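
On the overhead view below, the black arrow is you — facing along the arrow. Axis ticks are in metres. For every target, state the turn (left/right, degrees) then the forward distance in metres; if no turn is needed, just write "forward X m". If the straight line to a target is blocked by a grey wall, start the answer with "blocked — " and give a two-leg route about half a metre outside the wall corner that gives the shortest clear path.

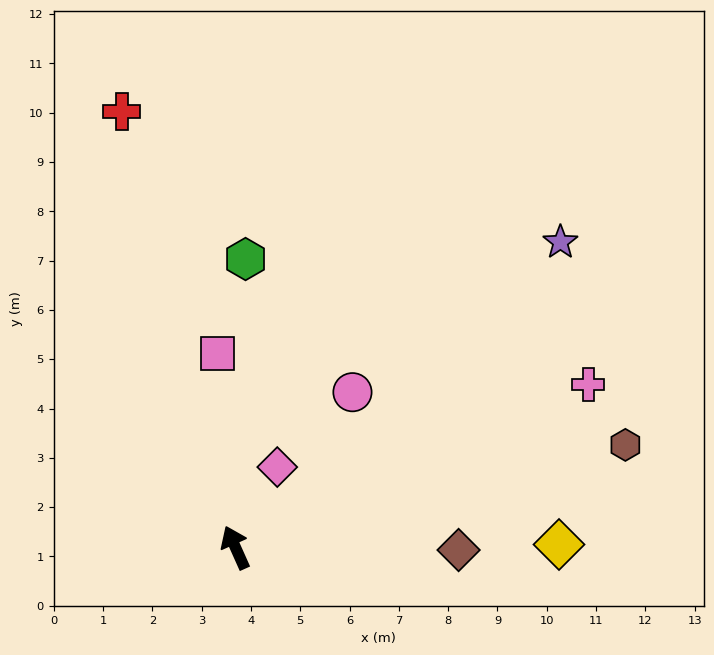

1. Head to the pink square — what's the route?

turn right 19°, forward 4.0 m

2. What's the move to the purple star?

turn right 71°, forward 9.0 m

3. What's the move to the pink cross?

turn right 89°, forward 7.9 m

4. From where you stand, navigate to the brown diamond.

turn right 115°, forward 4.5 m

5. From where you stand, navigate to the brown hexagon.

turn right 99°, forward 8.2 m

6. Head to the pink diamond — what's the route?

turn right 52°, forward 1.8 m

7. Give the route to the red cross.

turn right 10°, forward 9.1 m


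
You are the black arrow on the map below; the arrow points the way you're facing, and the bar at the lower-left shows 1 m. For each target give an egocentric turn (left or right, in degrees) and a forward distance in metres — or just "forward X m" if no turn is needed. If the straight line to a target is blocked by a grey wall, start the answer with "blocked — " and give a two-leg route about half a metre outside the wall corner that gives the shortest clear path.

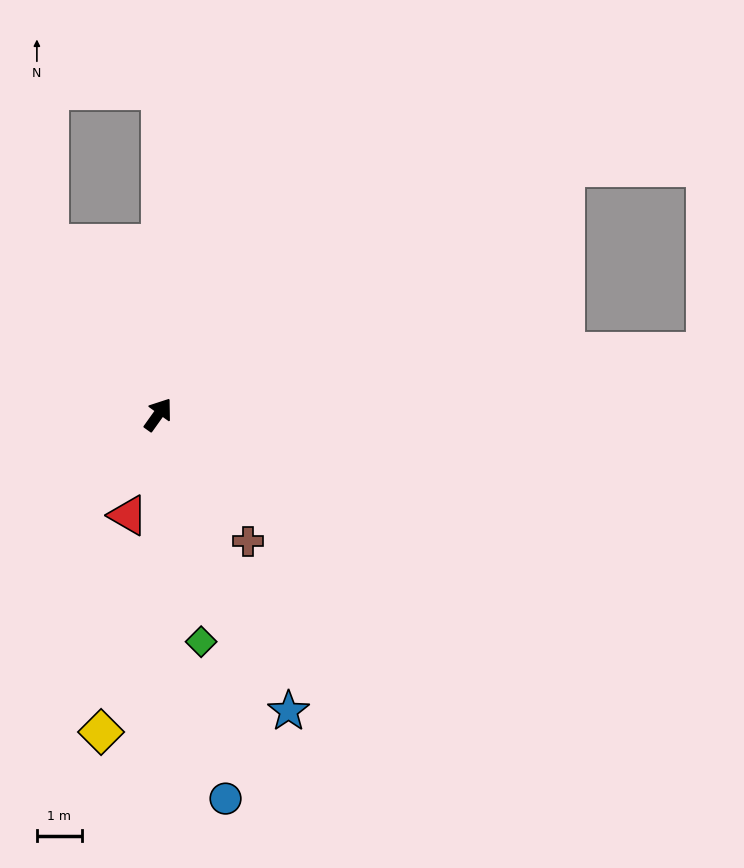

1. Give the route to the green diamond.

turn right 134°, forward 5.2 m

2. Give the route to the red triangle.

turn right 161°, forward 2.4 m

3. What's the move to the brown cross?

turn right 109°, forward 3.5 m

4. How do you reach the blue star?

turn right 121°, forward 7.2 m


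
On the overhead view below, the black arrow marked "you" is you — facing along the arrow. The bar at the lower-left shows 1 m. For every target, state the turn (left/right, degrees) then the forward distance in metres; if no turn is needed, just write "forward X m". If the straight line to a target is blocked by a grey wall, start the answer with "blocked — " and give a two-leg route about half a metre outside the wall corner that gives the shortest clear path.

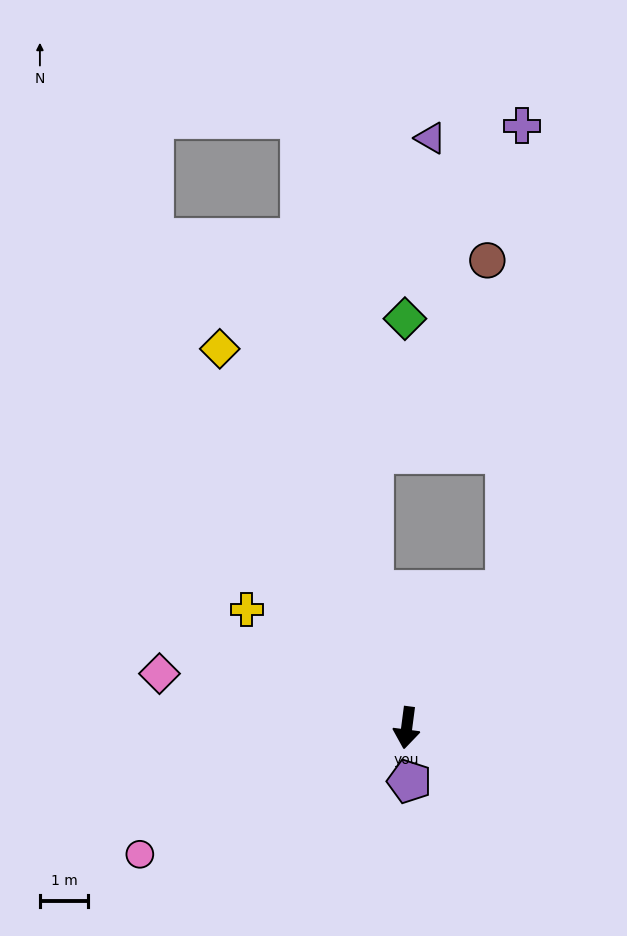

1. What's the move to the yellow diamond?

turn right 146°, forward 8.8 m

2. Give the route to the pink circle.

turn right 57°, forward 6.2 m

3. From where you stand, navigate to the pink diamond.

turn right 95°, forward 5.3 m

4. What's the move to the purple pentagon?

turn left 10°, forward 1.1 m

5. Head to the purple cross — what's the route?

blocked — turn left 152°, forward 3.5 m, then turn left 33°, forward 9.7 m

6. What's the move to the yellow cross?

turn right 119°, forward 4.1 m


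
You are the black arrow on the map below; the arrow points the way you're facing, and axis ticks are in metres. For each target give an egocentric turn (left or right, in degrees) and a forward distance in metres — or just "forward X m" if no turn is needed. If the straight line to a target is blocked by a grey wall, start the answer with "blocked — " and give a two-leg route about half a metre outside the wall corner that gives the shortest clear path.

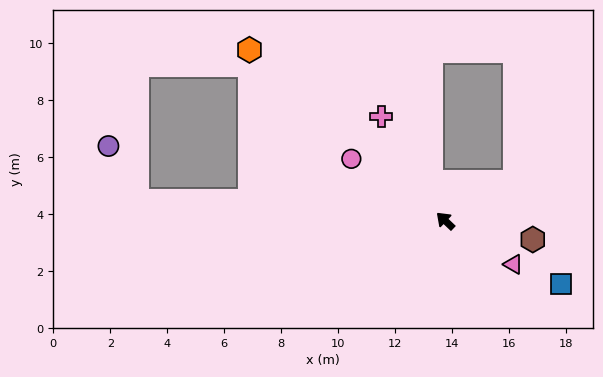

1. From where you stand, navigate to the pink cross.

turn right 15°, forward 4.3 m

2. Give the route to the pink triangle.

turn right 169°, forward 2.8 m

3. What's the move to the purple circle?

blocked — turn left 40°, forward 10.8 m, then turn right 59°, forward 2.2 m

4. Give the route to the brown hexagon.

turn right 149°, forward 3.1 m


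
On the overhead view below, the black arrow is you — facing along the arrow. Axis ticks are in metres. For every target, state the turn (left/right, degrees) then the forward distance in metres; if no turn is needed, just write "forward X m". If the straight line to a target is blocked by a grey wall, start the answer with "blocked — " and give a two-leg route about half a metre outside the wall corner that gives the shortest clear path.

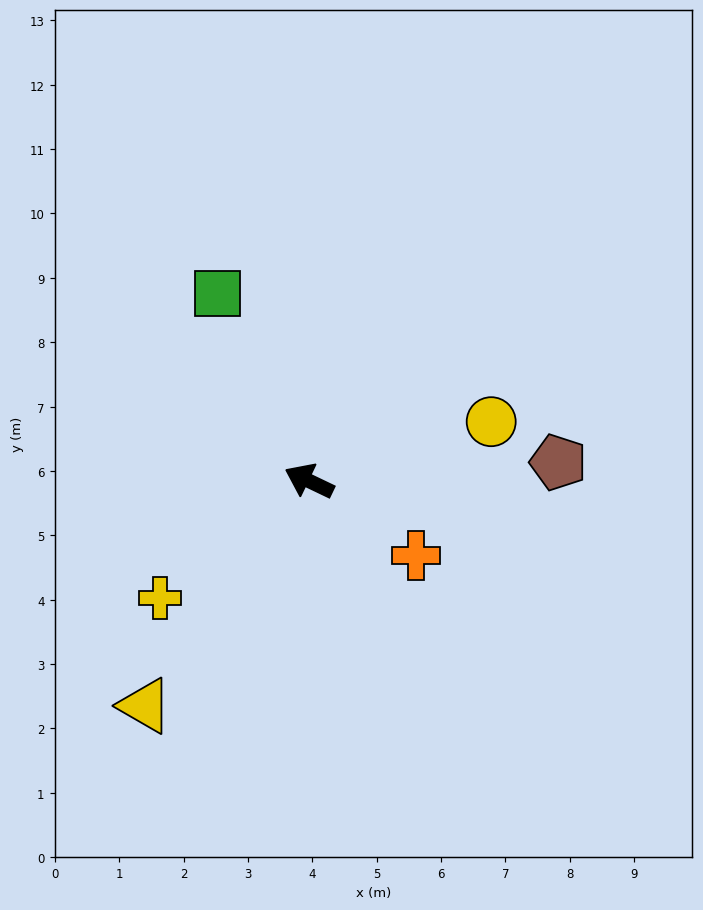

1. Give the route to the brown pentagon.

turn right 150°, forward 3.9 m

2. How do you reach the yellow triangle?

turn left 79°, forward 4.3 m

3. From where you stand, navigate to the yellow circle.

turn right 136°, forward 3.0 m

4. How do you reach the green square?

turn right 38°, forward 3.2 m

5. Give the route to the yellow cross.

turn left 64°, forward 2.9 m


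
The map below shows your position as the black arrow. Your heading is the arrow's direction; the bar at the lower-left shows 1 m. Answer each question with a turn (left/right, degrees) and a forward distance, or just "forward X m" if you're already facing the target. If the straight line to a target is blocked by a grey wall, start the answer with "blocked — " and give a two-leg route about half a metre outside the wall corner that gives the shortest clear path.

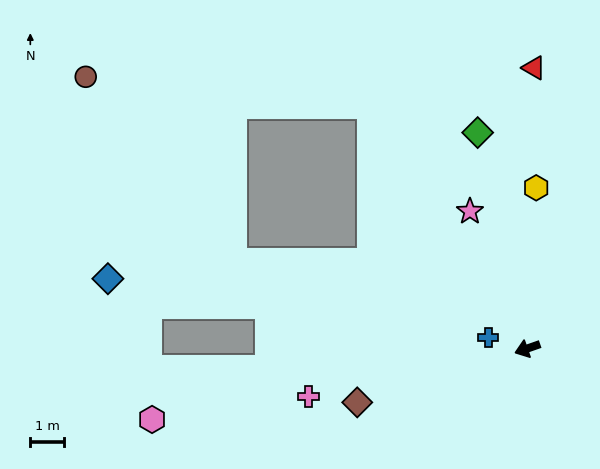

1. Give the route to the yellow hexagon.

turn right 112°, forward 4.8 m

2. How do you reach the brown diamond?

forward 5.4 m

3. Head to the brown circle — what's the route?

blocked — turn right 77°, forward 8.7 m, then turn left 52°, forward 8.6 m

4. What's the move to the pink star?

turn right 87°, forward 4.5 m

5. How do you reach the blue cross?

turn right 35°, forward 1.2 m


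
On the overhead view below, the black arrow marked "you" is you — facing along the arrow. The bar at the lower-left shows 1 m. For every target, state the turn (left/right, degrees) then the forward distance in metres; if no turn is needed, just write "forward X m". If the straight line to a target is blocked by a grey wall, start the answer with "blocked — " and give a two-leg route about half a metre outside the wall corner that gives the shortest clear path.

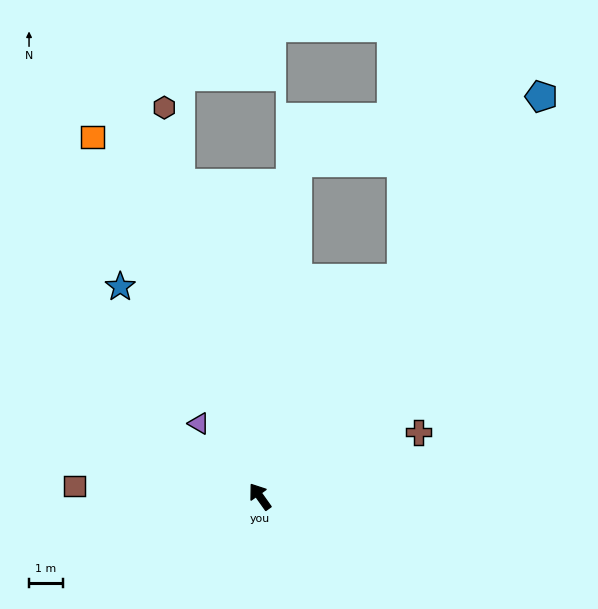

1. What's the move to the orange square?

turn right 11°, forward 11.8 m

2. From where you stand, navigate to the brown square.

turn left 51°, forward 5.5 m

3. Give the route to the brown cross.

turn right 103°, forward 5.1 m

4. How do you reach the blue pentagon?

turn right 71°, forward 14.5 m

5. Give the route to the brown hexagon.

turn right 22°, forward 11.9 m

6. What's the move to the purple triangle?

turn left 4°, forward 2.8 m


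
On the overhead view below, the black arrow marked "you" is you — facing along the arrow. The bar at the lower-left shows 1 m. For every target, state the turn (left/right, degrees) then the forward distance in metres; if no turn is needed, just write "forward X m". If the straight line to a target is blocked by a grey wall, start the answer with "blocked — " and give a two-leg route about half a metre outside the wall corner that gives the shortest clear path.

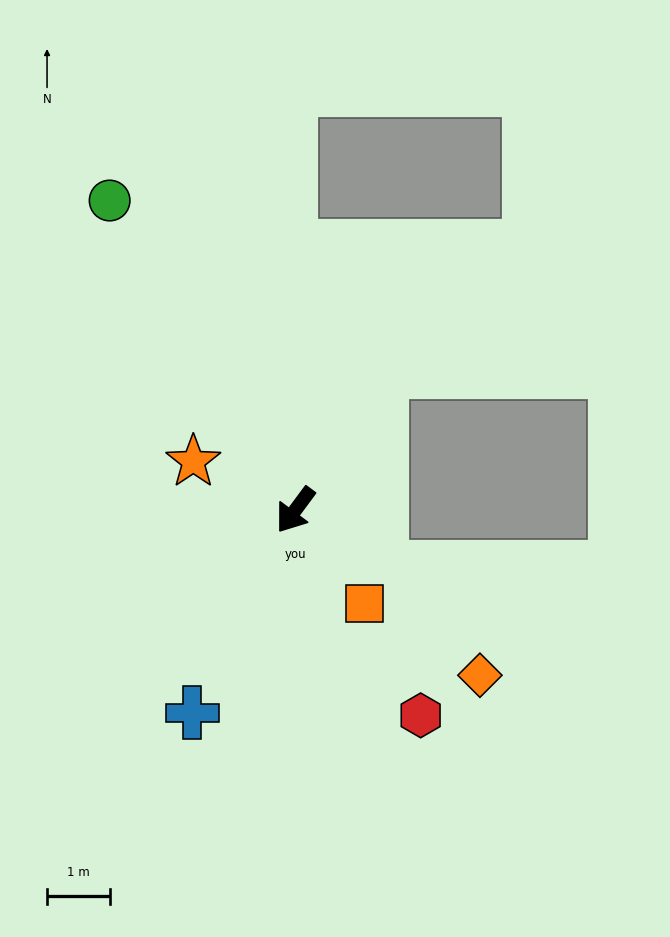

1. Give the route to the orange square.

turn left 73°, forward 1.9 m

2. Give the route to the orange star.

turn right 79°, forward 1.8 m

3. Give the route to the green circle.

turn right 113°, forward 5.8 m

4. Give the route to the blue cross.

turn left 10°, forward 3.6 m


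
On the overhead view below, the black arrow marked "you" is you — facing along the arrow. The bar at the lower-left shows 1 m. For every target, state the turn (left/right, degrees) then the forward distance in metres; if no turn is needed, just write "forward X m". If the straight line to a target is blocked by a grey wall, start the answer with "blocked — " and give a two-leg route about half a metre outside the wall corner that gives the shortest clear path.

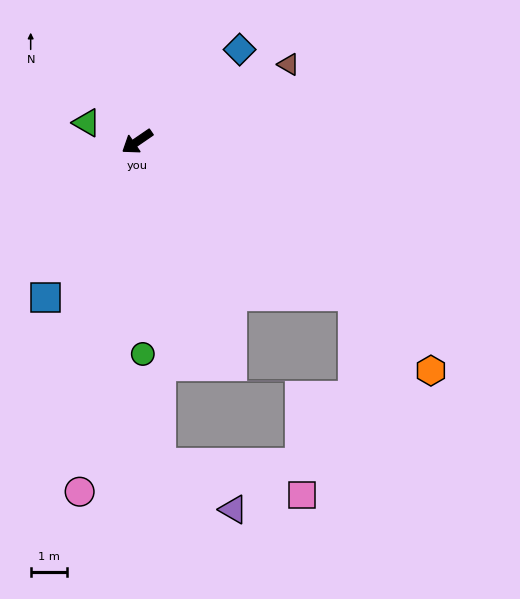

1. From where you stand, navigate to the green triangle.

turn right 55°, forward 1.5 m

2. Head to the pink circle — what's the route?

turn left 46°, forward 9.9 m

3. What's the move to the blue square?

turn left 25°, forward 5.0 m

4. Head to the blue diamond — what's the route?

turn right 173°, forward 3.8 m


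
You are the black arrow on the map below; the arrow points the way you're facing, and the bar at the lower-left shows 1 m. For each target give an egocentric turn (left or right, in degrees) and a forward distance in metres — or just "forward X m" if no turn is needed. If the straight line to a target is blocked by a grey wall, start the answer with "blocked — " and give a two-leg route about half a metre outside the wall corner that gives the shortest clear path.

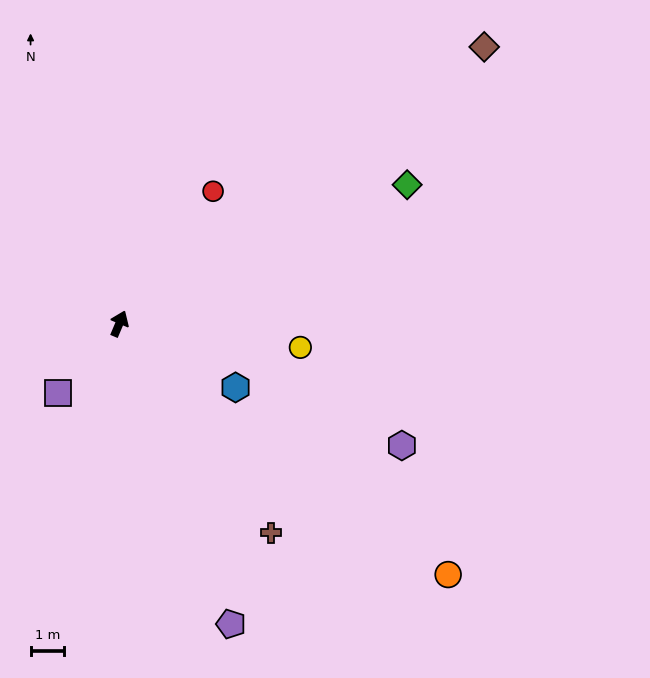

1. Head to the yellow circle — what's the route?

turn right 75°, forward 5.5 m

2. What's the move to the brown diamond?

turn right 30°, forward 13.7 m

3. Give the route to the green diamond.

turn right 41°, forward 9.6 m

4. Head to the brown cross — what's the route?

turn right 121°, forward 7.7 m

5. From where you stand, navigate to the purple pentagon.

turn right 137°, forward 9.6 m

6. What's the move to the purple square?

turn left 161°, forward 2.8 m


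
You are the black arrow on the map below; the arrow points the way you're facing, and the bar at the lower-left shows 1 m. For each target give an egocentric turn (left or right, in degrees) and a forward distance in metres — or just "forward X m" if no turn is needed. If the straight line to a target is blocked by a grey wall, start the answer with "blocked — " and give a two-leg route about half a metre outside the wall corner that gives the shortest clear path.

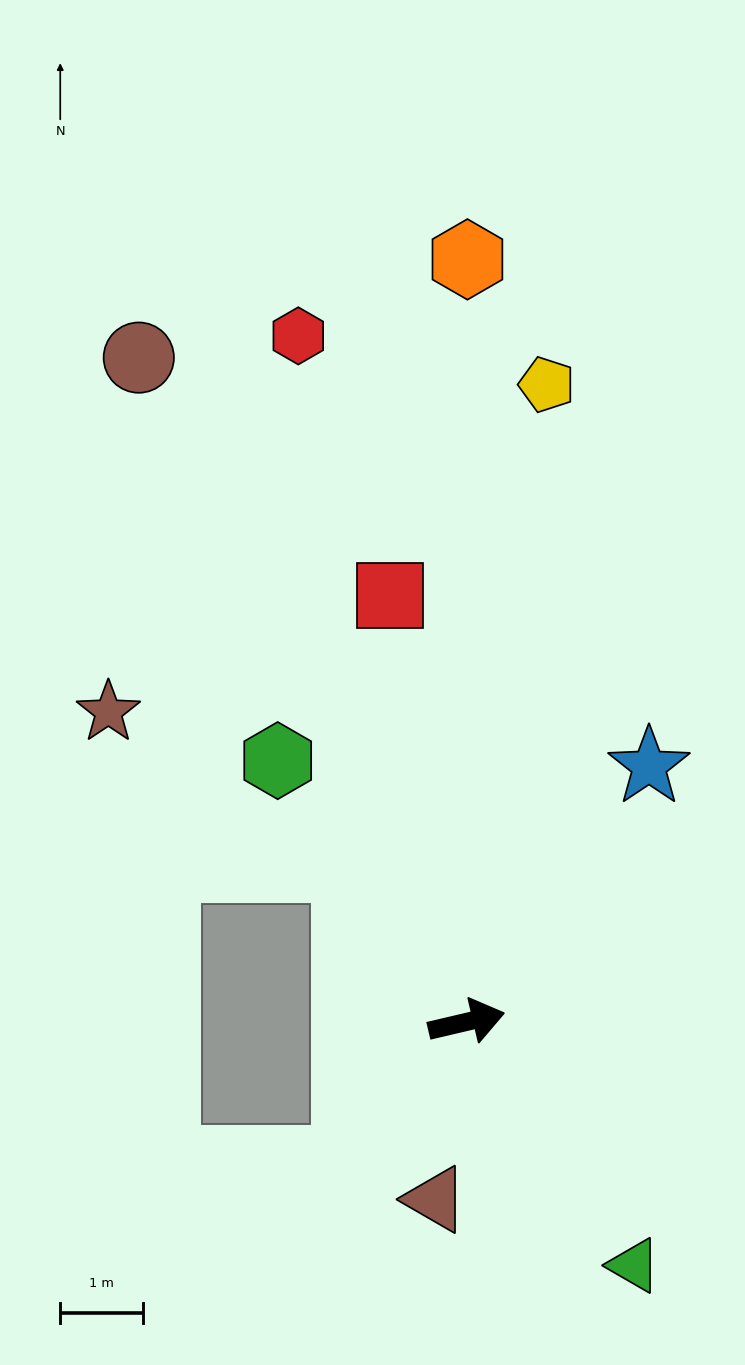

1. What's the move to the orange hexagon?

turn left 77°, forward 9.2 m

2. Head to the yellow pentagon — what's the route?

turn left 70°, forward 7.7 m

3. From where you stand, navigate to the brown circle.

turn left 103°, forward 8.9 m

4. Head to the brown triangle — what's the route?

turn right 113°, forward 2.2 m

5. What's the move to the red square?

turn left 87°, forward 5.2 m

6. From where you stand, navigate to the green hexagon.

turn left 113°, forward 3.9 m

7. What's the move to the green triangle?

turn right 69°, forward 3.6 m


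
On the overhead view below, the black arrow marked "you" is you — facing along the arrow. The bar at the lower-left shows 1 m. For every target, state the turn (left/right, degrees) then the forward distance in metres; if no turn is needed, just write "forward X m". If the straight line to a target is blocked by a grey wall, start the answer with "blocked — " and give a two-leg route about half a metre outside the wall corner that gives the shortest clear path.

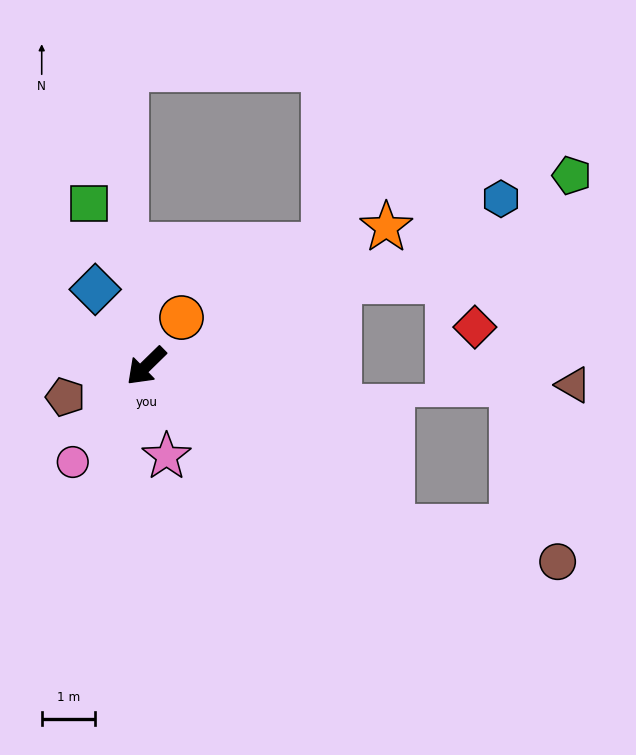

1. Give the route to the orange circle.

turn right 170°, forward 1.1 m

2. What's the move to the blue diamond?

turn right 101°, forward 1.7 m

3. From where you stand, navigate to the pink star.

turn left 58°, forward 1.7 m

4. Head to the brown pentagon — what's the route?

turn right 23°, forward 1.6 m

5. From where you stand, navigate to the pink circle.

turn left 8°, forward 2.3 m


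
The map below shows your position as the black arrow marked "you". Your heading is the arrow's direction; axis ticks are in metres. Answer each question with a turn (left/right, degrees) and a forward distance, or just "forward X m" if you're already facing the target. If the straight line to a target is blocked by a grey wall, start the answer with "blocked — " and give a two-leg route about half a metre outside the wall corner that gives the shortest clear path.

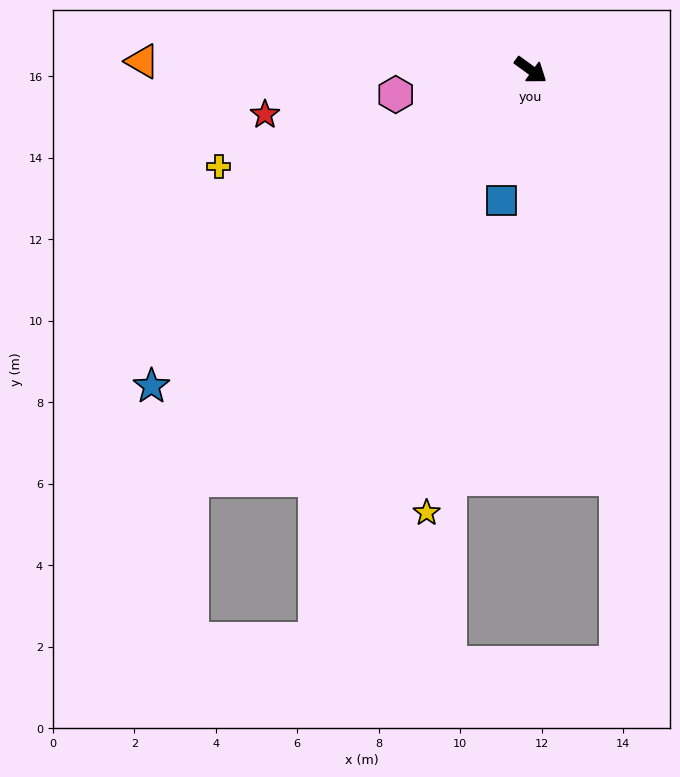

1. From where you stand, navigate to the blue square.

turn right 67°, forward 3.3 m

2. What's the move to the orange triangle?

turn right 145°, forward 9.5 m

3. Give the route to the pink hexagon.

turn right 134°, forward 3.4 m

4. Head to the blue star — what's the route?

turn right 104°, forward 12.1 m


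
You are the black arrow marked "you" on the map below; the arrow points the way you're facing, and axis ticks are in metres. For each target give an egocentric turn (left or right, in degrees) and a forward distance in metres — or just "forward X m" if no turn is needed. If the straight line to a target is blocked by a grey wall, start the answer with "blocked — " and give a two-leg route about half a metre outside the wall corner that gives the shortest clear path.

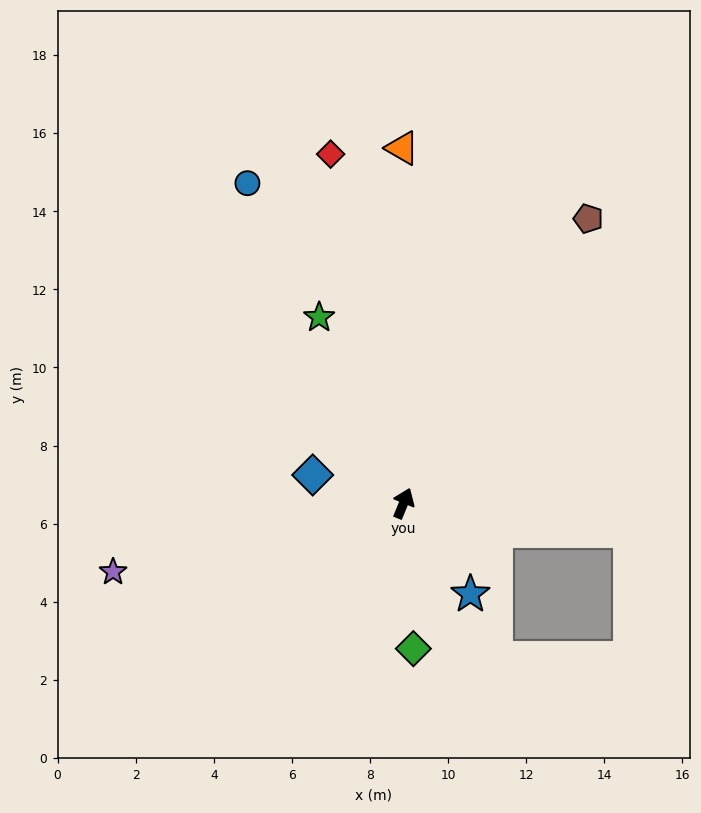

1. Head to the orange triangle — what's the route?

turn left 22°, forward 9.1 m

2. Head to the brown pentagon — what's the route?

turn right 11°, forward 8.7 m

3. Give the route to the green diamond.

turn right 154°, forward 3.7 m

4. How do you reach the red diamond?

turn left 34°, forward 9.1 m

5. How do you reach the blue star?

turn right 121°, forward 2.9 m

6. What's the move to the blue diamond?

turn left 95°, forward 2.4 m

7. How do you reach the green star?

turn left 47°, forward 5.2 m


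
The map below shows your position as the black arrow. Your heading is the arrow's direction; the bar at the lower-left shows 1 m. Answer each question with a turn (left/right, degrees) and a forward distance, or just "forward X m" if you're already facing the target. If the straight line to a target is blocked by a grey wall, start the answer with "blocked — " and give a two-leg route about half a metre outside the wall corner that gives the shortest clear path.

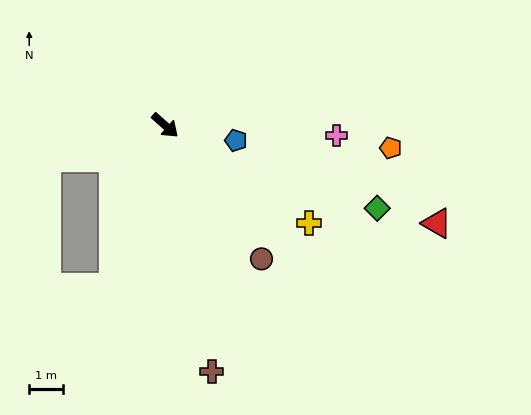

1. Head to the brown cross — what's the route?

turn right 38°, forward 7.5 m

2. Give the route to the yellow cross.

turn left 7°, forward 5.2 m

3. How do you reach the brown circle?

turn right 13°, forward 4.9 m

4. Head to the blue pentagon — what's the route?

turn left 30°, forward 2.2 m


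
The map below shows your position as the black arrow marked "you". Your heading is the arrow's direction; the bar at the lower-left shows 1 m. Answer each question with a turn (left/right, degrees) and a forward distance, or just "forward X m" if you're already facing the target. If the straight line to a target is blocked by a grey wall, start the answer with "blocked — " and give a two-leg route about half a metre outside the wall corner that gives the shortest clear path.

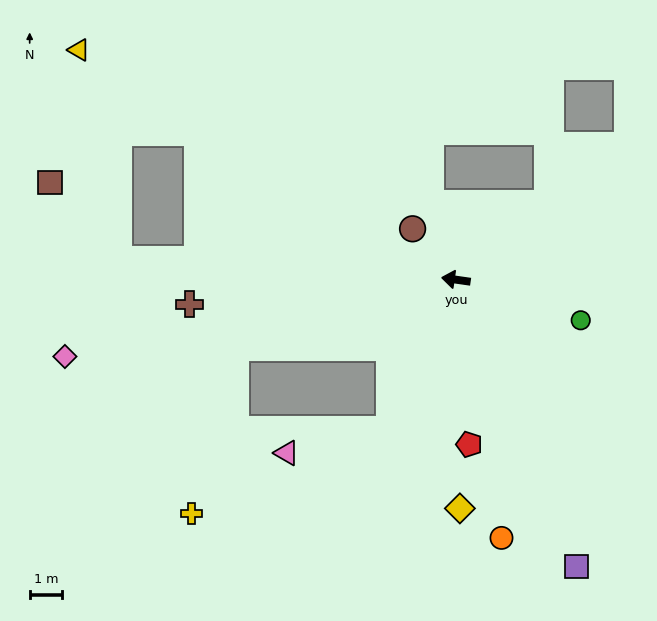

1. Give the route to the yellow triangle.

turn right 23°, forward 13.6 m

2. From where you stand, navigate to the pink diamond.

turn left 19°, forward 12.3 m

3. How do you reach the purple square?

turn left 121°, forward 9.6 m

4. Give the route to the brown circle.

turn right 41°, forward 2.1 m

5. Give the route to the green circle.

turn left 170°, forward 4.0 m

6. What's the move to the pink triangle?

blocked — turn left 74°, forward 5.0 m, then turn right 53°, forward 3.3 m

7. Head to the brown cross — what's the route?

turn left 13°, forward 8.2 m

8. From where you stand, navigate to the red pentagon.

turn left 103°, forward 5.1 m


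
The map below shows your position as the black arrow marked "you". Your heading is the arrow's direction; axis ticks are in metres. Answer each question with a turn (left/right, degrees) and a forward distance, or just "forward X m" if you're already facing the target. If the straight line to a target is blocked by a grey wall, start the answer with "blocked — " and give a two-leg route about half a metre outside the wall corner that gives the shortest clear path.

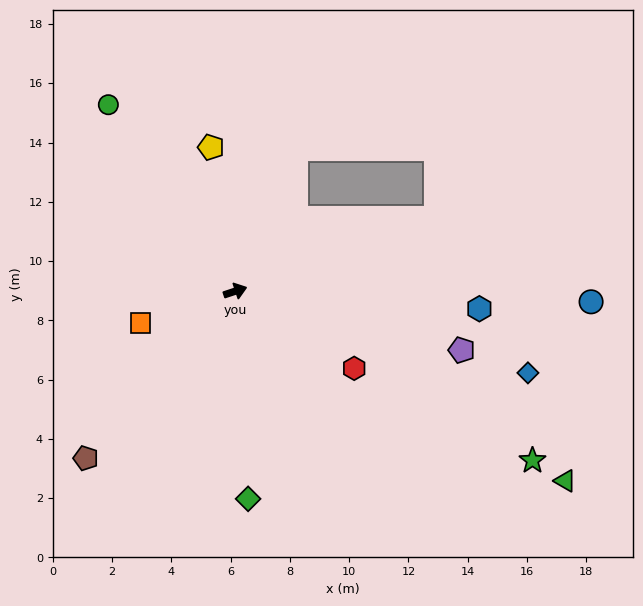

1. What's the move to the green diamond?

turn right 105°, forward 7.0 m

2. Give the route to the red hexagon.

turn right 51°, forward 4.8 m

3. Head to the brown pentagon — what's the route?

turn right 150°, forward 7.6 m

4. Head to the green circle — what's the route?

turn left 106°, forward 7.6 m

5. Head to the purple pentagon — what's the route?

turn right 33°, forward 7.9 m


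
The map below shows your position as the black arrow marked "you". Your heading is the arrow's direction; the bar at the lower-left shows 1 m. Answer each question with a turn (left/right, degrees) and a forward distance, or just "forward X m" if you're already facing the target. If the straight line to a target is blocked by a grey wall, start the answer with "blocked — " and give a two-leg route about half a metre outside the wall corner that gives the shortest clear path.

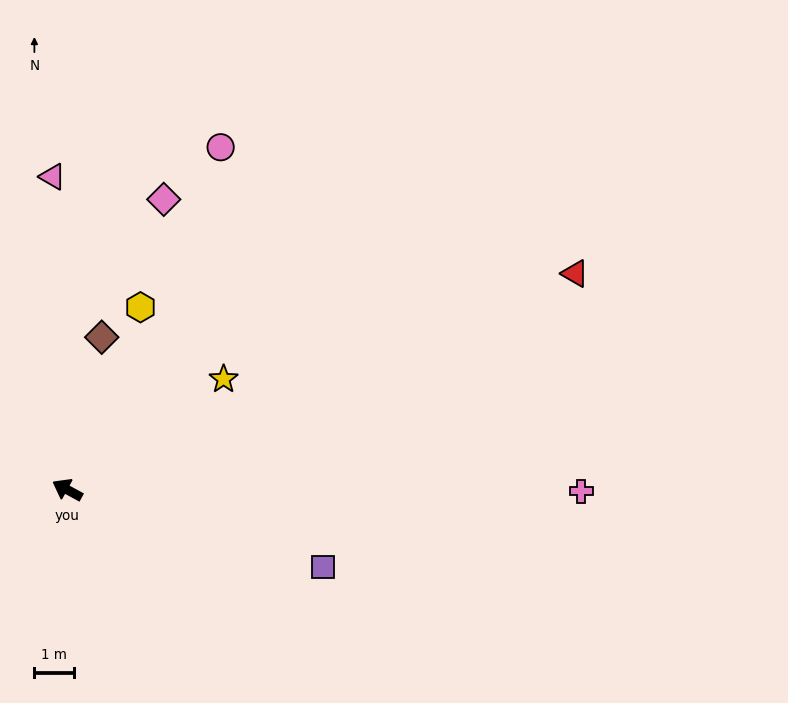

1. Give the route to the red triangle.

turn right 128°, forward 14.1 m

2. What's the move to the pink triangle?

turn right 59°, forward 8.0 m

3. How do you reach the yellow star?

turn right 116°, forward 4.9 m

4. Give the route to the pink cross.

turn right 152°, forward 13.1 m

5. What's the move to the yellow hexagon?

turn right 83°, forward 5.0 m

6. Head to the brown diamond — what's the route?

turn right 74°, forward 4.0 m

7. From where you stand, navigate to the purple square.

turn right 168°, forward 6.8 m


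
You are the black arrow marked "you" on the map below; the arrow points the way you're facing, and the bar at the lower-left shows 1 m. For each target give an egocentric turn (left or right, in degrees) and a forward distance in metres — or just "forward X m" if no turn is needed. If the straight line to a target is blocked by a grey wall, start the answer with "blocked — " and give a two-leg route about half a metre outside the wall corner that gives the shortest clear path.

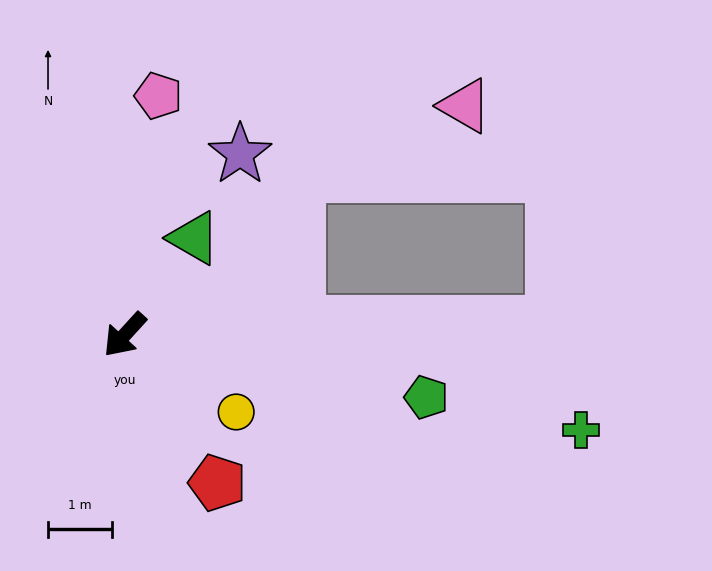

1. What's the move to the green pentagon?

turn left 121°, forward 4.8 m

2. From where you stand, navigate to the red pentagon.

turn left 74°, forward 2.7 m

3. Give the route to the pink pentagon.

turn right 146°, forward 3.8 m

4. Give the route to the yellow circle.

turn left 98°, forward 2.1 m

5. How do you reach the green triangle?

turn right 173°, forward 1.9 m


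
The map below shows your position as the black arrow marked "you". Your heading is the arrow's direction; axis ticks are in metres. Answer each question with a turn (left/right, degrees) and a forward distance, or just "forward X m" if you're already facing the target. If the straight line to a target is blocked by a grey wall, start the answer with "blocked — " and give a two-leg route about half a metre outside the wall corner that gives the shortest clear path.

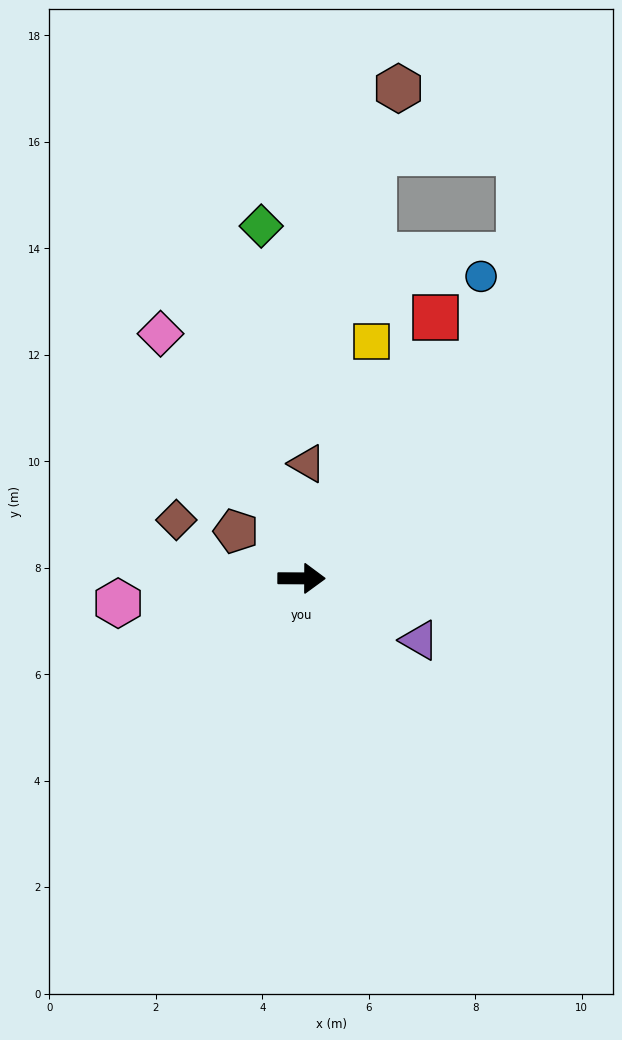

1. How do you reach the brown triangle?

turn left 87°, forward 2.2 m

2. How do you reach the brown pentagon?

turn left 145°, forward 1.5 m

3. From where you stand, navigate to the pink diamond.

turn left 120°, forward 5.3 m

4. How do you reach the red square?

turn left 63°, forward 5.5 m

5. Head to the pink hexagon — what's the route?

turn right 172°, forward 3.5 m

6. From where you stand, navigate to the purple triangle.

turn right 27°, forward 2.5 m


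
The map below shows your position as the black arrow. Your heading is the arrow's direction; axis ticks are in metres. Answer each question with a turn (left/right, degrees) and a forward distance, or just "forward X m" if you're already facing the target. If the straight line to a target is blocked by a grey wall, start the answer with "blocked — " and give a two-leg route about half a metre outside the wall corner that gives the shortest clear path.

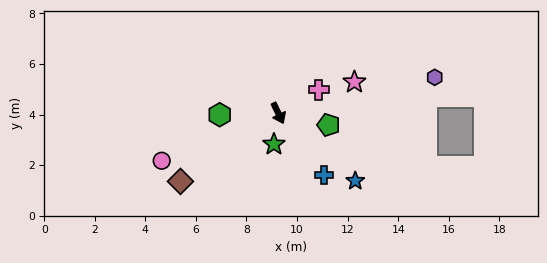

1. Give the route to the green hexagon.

turn right 114°, forward 2.3 m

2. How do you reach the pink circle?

turn right 94°, forward 5.0 m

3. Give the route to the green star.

turn right 34°, forward 1.2 m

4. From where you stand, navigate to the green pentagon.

turn left 51°, forward 2.0 m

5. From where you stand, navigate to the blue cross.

turn left 10°, forward 3.0 m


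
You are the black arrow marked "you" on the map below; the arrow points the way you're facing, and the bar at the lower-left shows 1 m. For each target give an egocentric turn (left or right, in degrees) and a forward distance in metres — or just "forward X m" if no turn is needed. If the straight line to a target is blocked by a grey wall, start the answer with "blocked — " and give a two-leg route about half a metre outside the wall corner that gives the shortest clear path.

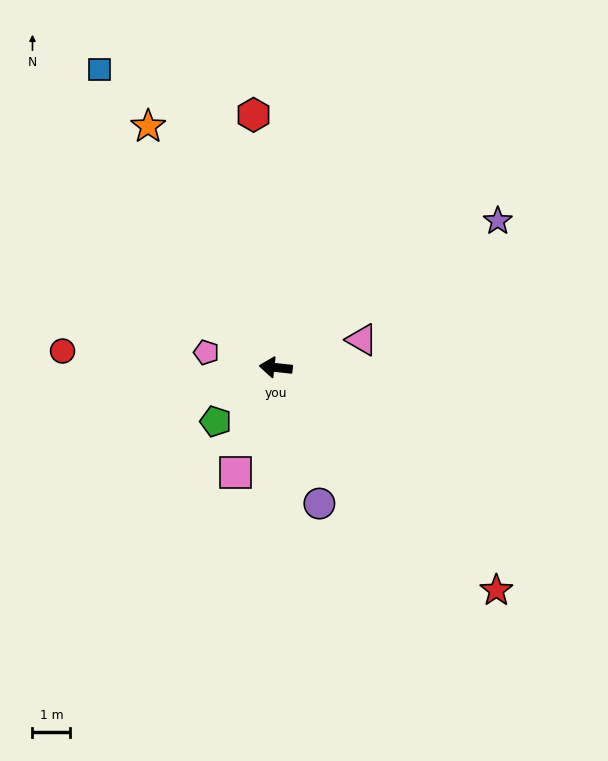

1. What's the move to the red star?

turn left 141°, forward 8.3 m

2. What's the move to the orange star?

turn right 56°, forward 7.2 m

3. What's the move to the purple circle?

turn left 114°, forward 3.8 m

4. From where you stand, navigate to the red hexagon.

turn right 79°, forward 6.7 m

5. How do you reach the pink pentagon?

turn right 6°, forward 1.9 m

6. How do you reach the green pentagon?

turn left 48°, forward 2.1 m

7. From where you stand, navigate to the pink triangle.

turn right 156°, forward 2.4 m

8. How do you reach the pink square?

turn left 75°, forward 3.0 m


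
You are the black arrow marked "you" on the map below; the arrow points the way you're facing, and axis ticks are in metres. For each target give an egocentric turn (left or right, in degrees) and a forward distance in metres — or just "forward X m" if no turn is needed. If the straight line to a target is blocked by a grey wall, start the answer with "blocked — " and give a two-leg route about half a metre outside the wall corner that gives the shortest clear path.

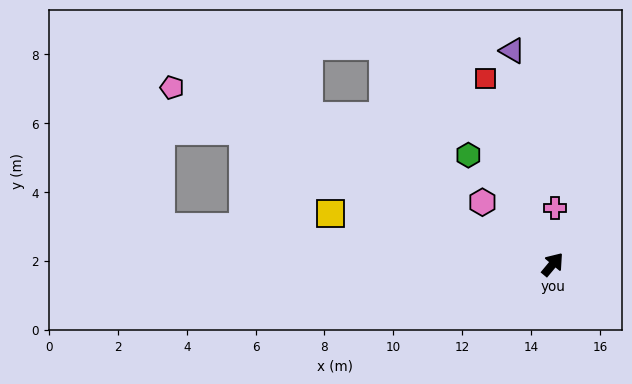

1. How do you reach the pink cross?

turn left 38°, forward 1.6 m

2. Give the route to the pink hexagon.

turn left 88°, forward 2.7 m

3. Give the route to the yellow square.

turn left 117°, forward 6.6 m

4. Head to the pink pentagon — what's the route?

turn left 105°, forward 12.2 m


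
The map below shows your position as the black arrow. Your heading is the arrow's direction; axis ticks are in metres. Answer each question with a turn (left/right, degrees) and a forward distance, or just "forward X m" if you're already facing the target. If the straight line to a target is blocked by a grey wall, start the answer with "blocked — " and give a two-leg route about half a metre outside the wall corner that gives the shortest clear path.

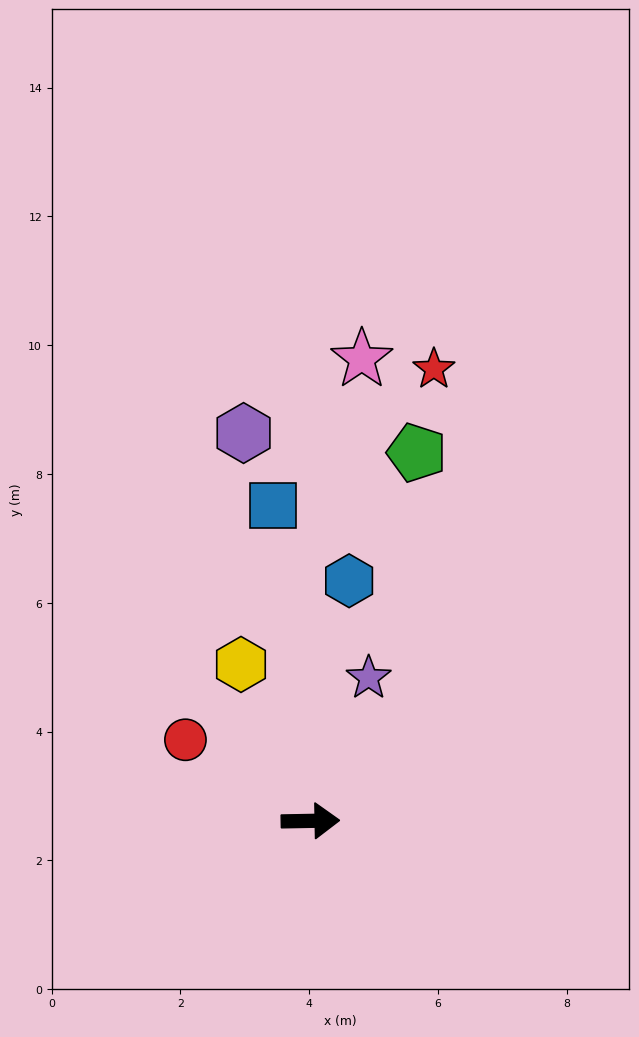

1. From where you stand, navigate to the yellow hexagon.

turn left 113°, forward 2.7 m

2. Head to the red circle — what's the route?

turn left 146°, forward 2.3 m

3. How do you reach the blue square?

turn left 96°, forward 4.9 m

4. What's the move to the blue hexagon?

turn left 80°, forward 3.8 m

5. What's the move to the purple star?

turn left 67°, forward 2.4 m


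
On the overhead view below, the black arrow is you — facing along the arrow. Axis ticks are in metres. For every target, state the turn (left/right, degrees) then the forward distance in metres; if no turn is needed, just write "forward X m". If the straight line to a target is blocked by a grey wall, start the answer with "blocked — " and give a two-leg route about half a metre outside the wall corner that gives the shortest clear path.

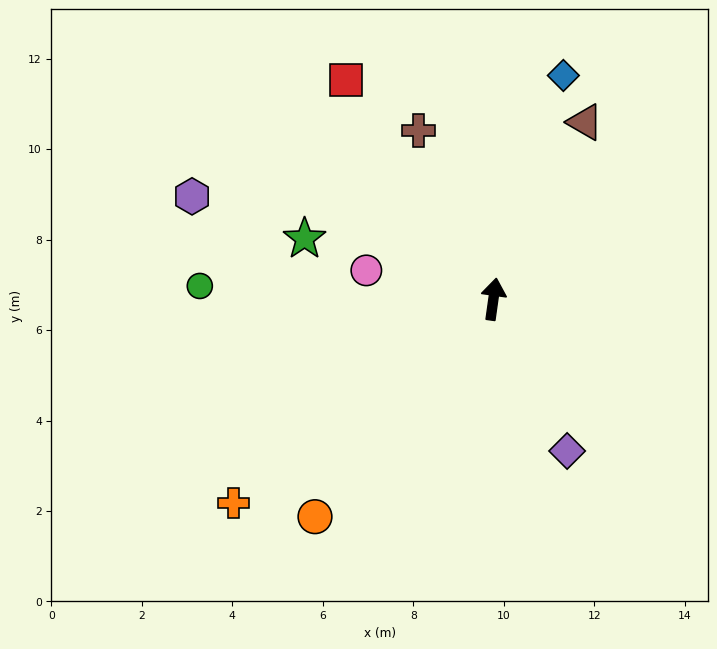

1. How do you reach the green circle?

turn left 95°, forward 6.5 m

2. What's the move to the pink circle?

turn left 85°, forward 2.9 m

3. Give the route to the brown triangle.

turn right 19°, forward 4.4 m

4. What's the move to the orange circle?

turn left 149°, forward 6.2 m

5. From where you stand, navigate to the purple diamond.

turn right 146°, forward 3.7 m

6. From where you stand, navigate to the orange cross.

turn left 136°, forward 7.3 m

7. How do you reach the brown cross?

turn left 32°, forward 4.1 m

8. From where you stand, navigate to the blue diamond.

turn right 9°, forward 5.2 m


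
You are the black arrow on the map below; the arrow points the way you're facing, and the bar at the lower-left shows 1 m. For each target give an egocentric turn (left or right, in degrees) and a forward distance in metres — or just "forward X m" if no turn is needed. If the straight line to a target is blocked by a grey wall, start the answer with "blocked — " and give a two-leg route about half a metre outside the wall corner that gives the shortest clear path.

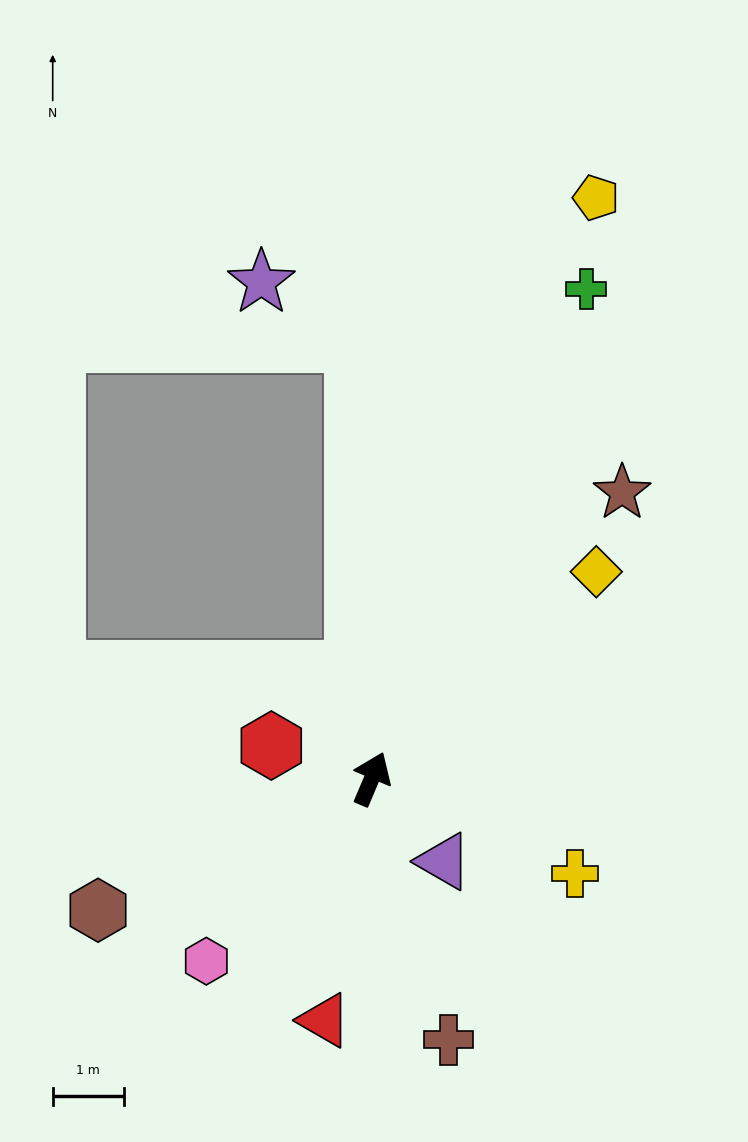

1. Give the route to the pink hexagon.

turn left 161°, forward 3.5 m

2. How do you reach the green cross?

forward 7.5 m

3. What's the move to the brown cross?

turn right 141°, forward 3.8 m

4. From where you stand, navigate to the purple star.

blocked — turn left 25°, forward 6.1 m, then turn left 55°, forward 1.6 m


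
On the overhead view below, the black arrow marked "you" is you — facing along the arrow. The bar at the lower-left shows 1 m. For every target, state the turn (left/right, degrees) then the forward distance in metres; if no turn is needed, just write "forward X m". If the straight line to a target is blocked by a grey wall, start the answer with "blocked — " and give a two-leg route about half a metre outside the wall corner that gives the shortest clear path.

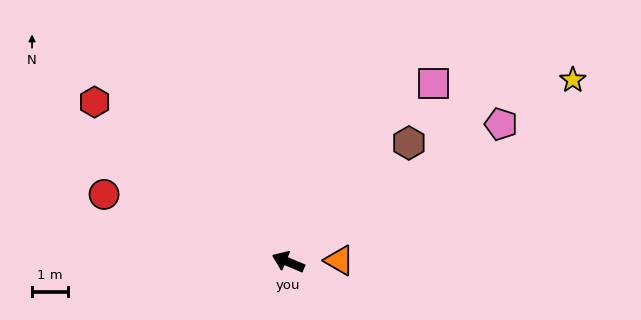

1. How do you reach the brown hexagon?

turn right 112°, forward 4.7 m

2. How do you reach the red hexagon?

turn right 17°, forward 7.0 m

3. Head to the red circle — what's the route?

turn left 3°, forward 5.5 m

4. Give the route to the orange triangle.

turn right 155°, forward 1.4 m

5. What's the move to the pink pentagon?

turn right 124°, forward 7.1 m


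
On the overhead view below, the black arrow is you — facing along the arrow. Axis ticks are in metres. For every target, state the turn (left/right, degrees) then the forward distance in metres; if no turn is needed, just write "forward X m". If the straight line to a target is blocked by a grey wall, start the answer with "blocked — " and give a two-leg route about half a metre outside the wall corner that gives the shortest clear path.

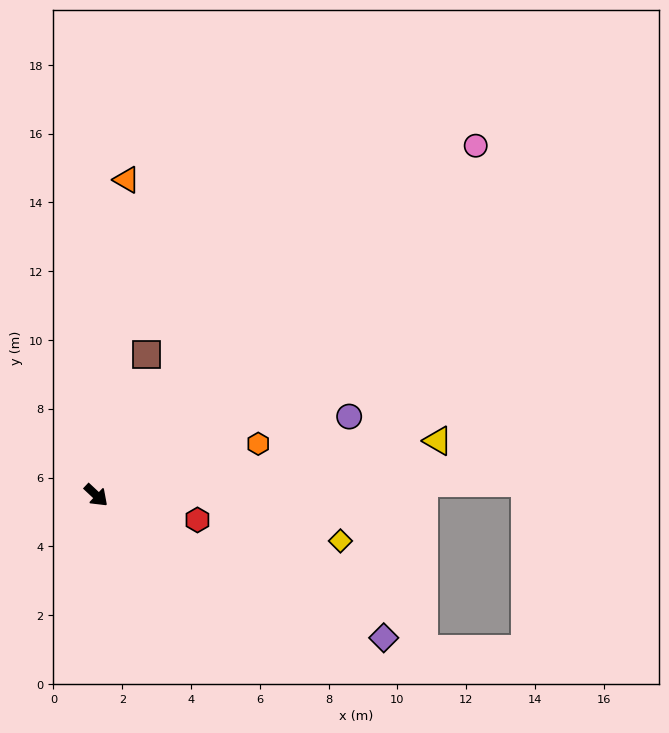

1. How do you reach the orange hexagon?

turn left 61°, forward 4.9 m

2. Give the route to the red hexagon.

turn left 29°, forward 3.0 m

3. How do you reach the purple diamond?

turn left 17°, forward 9.3 m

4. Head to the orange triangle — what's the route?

turn left 128°, forward 9.2 m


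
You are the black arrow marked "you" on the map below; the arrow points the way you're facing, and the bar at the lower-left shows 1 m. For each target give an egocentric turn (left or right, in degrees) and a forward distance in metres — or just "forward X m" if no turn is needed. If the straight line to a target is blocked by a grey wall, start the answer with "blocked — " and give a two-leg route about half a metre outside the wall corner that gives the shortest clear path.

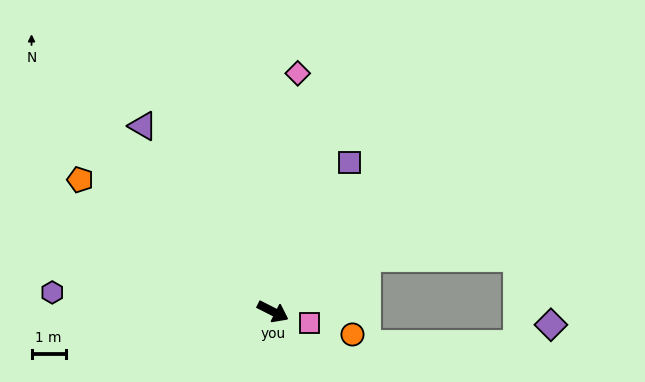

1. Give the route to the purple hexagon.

turn right 158°, forward 6.4 m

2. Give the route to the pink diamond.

turn left 111°, forward 7.0 m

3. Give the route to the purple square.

turn left 90°, forward 4.9 m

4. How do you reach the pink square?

turn left 9°, forward 1.1 m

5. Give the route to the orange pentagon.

turn left 172°, forward 6.8 m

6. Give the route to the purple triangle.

turn left 152°, forward 6.6 m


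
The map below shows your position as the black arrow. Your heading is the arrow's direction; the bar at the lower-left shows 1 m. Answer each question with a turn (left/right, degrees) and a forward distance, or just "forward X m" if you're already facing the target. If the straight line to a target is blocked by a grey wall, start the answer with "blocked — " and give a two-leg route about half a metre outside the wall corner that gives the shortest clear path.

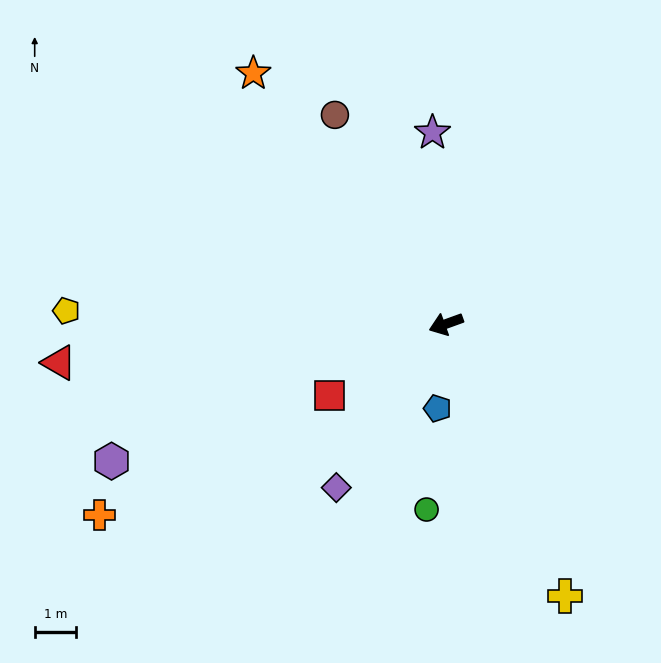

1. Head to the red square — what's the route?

turn left 12°, forward 3.3 m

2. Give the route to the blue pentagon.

turn left 64°, forward 2.0 m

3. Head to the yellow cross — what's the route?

turn left 94°, forward 7.1 m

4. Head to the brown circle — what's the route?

turn right 82°, forward 5.7 m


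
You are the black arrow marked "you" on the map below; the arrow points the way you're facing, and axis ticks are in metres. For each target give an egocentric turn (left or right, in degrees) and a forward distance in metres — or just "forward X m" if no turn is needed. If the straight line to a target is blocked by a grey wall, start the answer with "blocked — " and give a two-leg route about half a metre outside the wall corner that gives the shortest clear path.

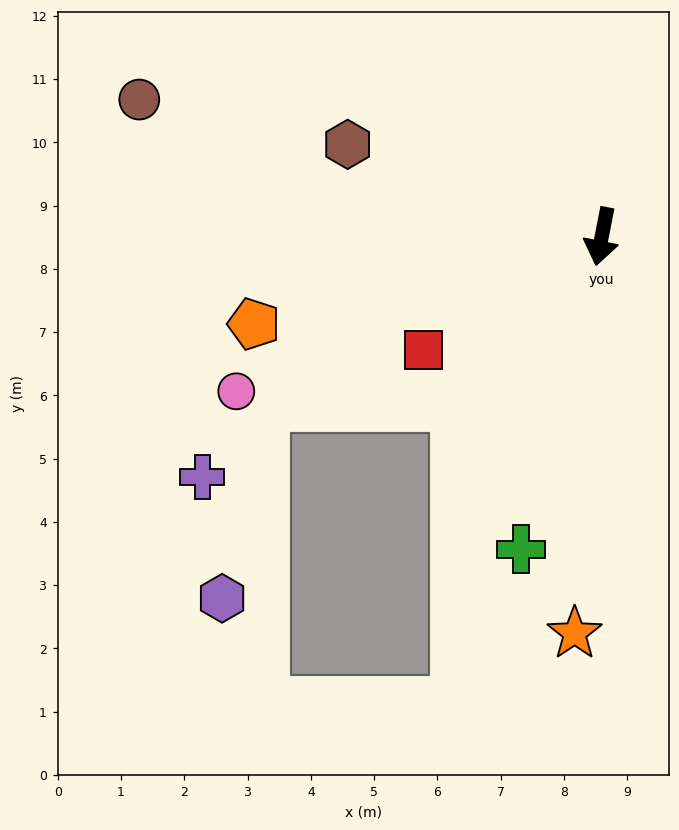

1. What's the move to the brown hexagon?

turn right 99°, forward 4.3 m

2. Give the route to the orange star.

turn left 7°, forward 6.3 m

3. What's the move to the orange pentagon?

turn right 65°, forward 5.7 m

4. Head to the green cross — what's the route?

turn right 3°, forward 5.1 m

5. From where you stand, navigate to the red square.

turn right 46°, forward 3.3 m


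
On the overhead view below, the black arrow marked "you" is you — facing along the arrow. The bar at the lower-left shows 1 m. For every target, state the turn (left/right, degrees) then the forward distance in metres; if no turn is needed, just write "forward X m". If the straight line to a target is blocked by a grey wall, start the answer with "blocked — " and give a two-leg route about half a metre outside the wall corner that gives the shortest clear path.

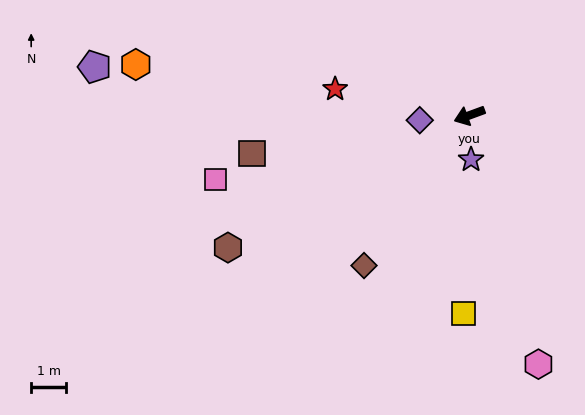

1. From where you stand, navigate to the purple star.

turn left 72°, forward 1.3 m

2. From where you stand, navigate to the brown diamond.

turn left 35°, forward 5.2 m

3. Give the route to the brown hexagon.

turn left 9°, forward 7.8 m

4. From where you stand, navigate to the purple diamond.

turn right 15°, forward 1.4 m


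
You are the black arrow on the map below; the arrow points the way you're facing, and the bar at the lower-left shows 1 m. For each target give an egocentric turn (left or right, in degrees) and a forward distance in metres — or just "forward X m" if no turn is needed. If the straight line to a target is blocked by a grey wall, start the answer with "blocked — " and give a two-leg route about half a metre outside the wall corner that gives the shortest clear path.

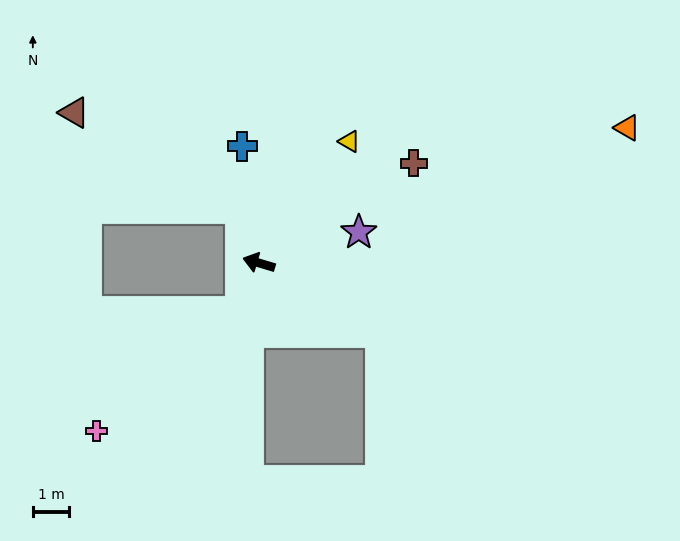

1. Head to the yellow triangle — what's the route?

turn right 110°, forward 4.2 m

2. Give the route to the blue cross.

turn right 65°, forward 3.3 m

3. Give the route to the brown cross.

turn right 131°, forward 5.1 m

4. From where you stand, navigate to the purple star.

turn right 146°, forward 2.9 m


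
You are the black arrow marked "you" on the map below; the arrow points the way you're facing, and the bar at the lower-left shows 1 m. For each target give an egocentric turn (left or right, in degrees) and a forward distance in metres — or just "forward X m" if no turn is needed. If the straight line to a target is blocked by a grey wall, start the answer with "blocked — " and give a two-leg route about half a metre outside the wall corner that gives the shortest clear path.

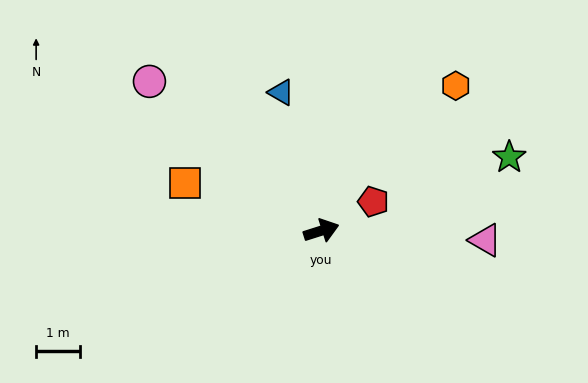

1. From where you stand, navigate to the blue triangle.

turn left 89°, forward 3.3 m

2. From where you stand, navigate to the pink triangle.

turn right 21°, forward 3.7 m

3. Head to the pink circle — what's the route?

turn left 121°, forward 5.2 m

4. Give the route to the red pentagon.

turn left 12°, forward 1.4 m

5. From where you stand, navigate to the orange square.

turn left 143°, forward 3.3 m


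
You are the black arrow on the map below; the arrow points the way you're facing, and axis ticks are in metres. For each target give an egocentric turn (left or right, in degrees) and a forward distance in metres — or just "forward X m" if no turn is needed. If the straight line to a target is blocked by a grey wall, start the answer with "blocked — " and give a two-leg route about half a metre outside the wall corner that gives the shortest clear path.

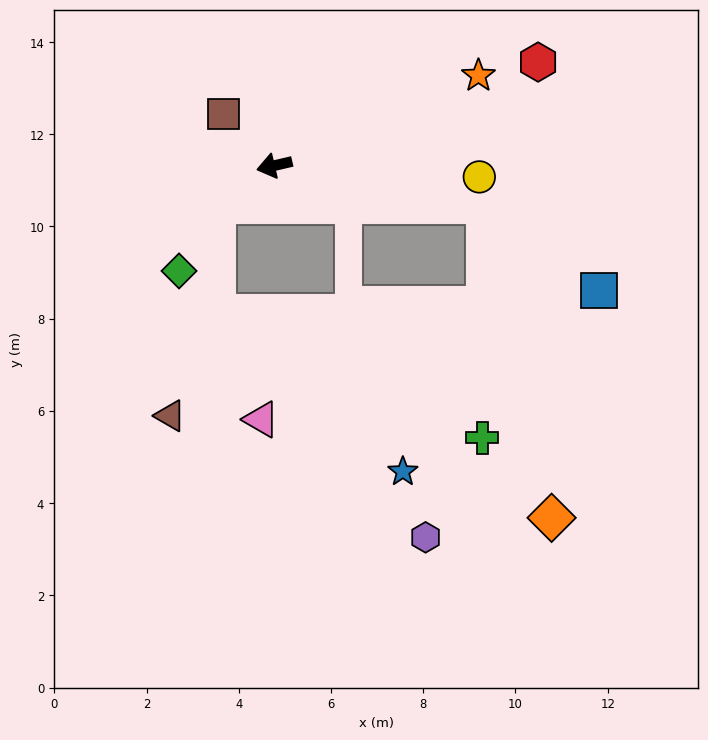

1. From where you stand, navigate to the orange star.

turn right 169°, forward 4.8 m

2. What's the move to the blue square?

blocked — turn left 156°, forward 4.7 m, then turn right 27°, forward 3.1 m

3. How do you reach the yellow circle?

turn left 164°, forward 4.5 m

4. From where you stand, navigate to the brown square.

turn right 58°, forward 1.6 m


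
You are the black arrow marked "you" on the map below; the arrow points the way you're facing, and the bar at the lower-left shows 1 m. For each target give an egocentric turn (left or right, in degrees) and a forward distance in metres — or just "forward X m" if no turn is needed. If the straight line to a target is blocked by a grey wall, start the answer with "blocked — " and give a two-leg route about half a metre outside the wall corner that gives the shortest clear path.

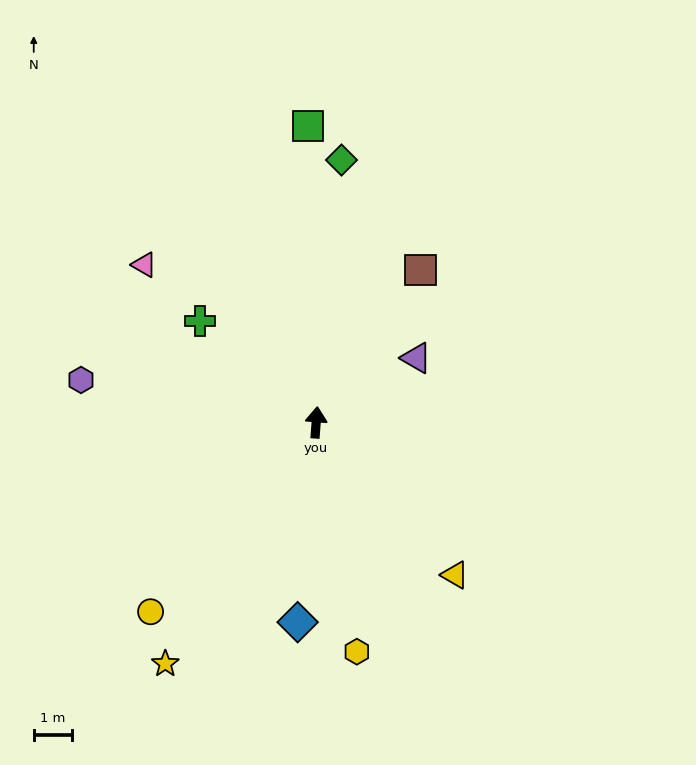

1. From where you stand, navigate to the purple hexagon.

turn left 84°, forward 6.2 m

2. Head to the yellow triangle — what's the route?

turn right 133°, forward 5.3 m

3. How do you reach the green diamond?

forward 6.8 m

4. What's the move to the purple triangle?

turn right 53°, forward 3.1 m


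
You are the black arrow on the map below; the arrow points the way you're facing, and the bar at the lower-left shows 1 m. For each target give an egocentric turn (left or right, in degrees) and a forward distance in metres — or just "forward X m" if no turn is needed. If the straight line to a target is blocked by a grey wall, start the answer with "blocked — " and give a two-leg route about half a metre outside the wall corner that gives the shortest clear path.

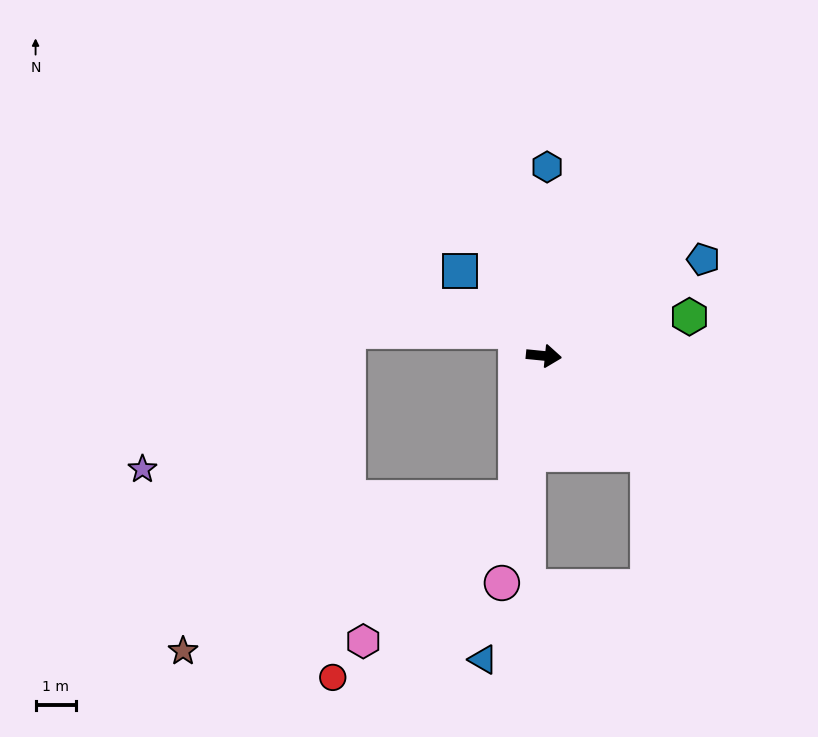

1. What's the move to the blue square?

turn left 140°, forward 2.9 m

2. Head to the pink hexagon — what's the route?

blocked — turn right 96°, forward 3.5 m, then turn right 35°, forward 5.1 m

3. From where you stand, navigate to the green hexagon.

turn left 21°, forward 3.7 m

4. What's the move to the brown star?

blocked — turn right 96°, forward 3.5 m, then turn right 54°, forward 9.0 m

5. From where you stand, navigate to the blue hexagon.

turn left 95°, forward 4.6 m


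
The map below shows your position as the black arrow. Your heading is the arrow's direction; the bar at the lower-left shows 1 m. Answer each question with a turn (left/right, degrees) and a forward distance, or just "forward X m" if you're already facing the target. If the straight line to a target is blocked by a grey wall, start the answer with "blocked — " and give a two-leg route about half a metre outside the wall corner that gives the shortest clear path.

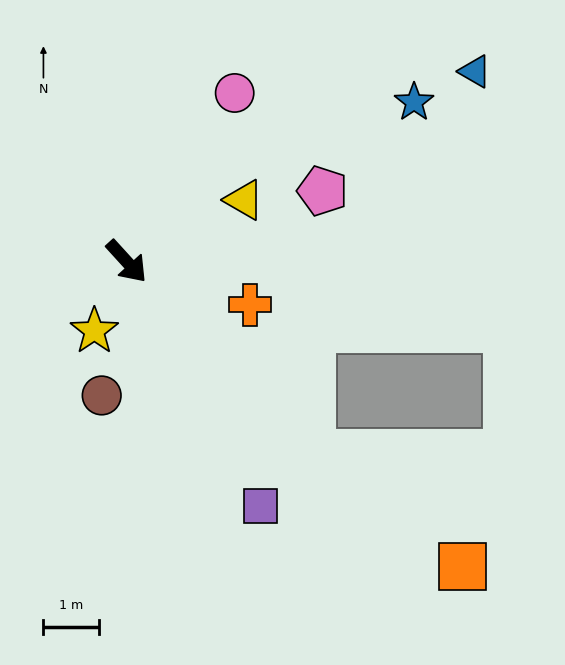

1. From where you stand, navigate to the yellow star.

turn right 67°, forward 1.4 m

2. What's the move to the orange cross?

turn left 28°, forward 2.4 m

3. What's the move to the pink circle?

turn left 105°, forward 3.6 m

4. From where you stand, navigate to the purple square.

turn right 14°, forward 5.0 m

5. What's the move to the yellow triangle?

turn left 75°, forward 2.4 m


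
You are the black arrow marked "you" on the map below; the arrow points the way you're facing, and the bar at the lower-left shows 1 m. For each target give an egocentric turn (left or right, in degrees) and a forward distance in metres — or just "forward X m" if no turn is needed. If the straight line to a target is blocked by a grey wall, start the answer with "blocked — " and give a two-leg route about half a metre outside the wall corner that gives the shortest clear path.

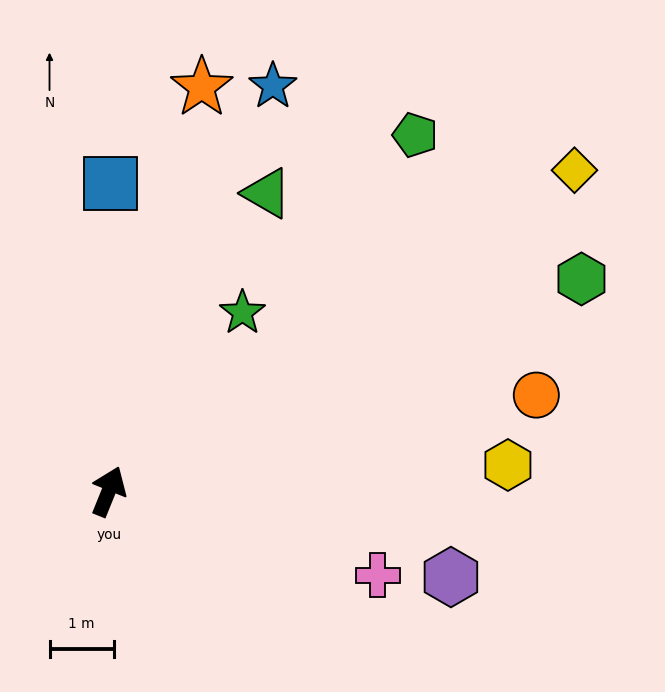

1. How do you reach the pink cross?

turn right 85°, forward 4.4 m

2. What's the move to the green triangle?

turn right 6°, forward 5.3 m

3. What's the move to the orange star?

turn left 9°, forward 6.5 m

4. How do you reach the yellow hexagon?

turn right 64°, forward 6.2 m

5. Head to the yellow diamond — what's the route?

turn right 33°, forward 8.8 m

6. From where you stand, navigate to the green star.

turn right 15°, forward 3.5 m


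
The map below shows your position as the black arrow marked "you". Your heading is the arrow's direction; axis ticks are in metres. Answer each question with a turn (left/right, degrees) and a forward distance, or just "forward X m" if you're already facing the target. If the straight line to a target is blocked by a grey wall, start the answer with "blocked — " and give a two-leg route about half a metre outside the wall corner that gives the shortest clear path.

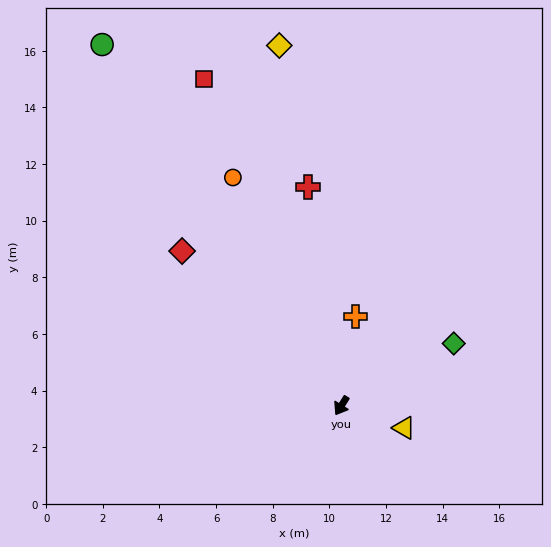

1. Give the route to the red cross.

turn right 139°, forward 7.8 m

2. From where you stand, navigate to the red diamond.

turn right 102°, forward 7.8 m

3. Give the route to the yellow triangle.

turn left 102°, forward 2.3 m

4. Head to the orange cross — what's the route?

turn right 157°, forward 3.2 m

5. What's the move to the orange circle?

turn right 123°, forward 8.9 m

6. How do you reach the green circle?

turn right 115°, forward 15.3 m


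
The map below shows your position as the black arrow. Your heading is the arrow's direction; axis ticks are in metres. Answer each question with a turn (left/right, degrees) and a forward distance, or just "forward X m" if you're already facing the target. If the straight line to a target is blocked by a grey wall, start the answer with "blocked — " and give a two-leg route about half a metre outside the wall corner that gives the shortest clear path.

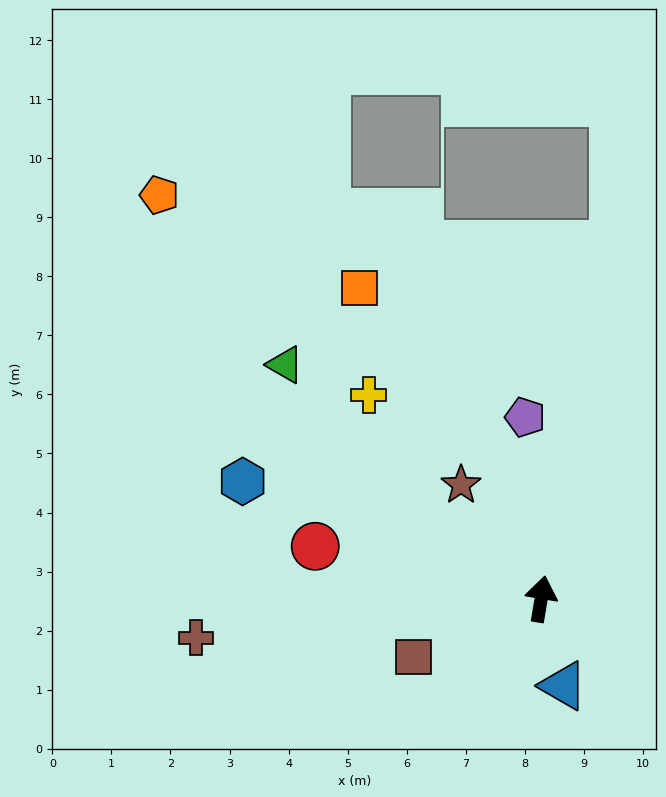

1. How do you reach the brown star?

turn left 45°, forward 2.4 m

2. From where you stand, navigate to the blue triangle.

turn right 156°, forward 1.5 m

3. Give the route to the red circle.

turn left 86°, forward 3.9 m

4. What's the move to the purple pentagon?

turn left 14°, forward 3.1 m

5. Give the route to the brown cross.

turn left 106°, forward 5.9 m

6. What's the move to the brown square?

turn left 124°, forward 2.4 m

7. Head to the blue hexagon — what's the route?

turn left 78°, forward 5.4 m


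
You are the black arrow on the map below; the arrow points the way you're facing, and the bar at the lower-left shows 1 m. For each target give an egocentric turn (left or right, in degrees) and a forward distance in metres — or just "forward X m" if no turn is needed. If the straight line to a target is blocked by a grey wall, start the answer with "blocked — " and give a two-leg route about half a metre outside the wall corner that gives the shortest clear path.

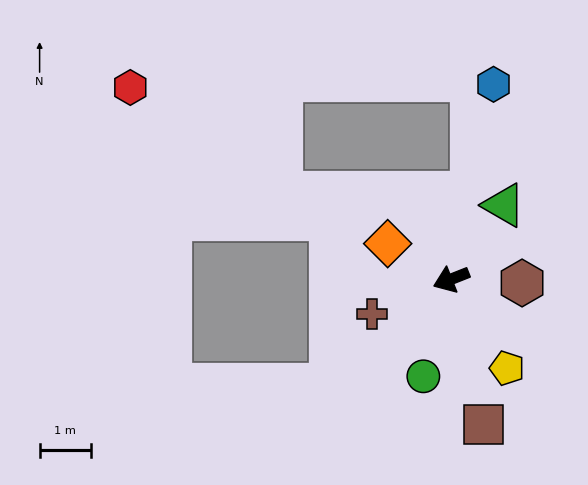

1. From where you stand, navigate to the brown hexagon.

turn left 155°, forward 1.4 m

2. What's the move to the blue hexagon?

turn right 124°, forward 3.9 m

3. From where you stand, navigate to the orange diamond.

turn right 51°, forward 1.4 m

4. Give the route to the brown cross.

turn left 2°, forward 1.7 m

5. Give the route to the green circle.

turn left 52°, forward 2.0 m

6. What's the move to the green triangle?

turn right 147°, forward 1.8 m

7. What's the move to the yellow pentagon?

turn left 101°, forward 2.1 m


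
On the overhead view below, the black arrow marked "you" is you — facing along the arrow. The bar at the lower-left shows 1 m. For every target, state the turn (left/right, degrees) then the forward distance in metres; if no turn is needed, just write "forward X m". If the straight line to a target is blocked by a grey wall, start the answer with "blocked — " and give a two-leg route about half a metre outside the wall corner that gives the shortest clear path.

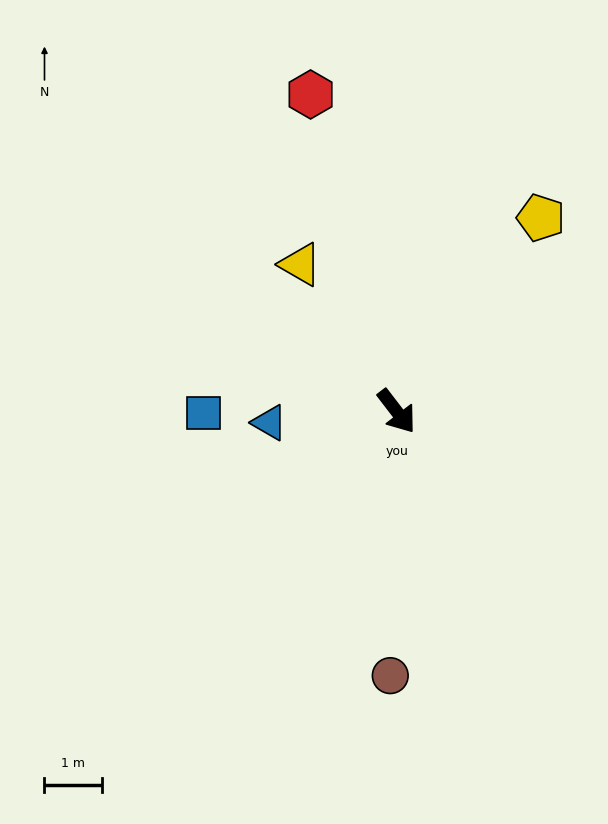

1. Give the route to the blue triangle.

turn right 122°, forward 2.2 m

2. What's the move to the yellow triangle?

turn left 176°, forward 3.1 m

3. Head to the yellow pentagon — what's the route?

turn left 106°, forward 4.2 m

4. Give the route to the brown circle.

turn right 39°, forward 4.6 m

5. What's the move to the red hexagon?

turn left 158°, forward 5.7 m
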